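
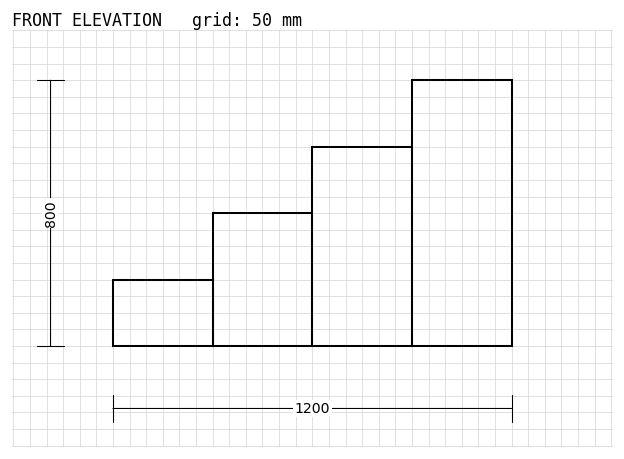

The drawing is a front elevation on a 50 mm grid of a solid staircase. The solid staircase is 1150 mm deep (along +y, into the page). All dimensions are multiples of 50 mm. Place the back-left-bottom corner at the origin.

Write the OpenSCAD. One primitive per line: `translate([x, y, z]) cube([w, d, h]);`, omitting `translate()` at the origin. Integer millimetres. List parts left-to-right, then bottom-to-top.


cube([300, 1150, 200]);
translate([300, 0, 0]) cube([300, 1150, 400]);
translate([600, 0, 0]) cube([300, 1150, 600]);
translate([900, 0, 0]) cube([300, 1150, 800]);


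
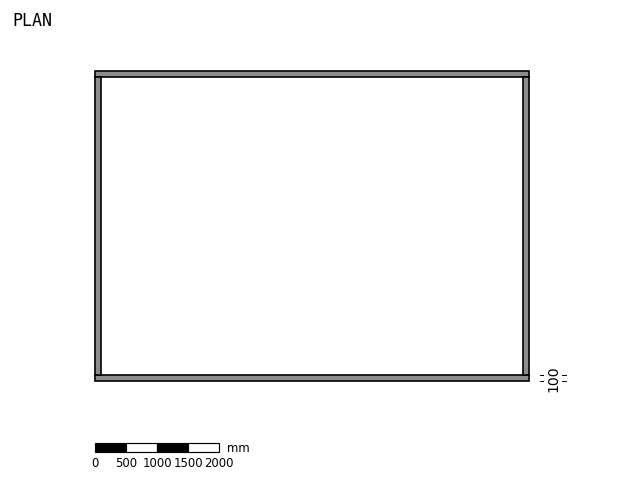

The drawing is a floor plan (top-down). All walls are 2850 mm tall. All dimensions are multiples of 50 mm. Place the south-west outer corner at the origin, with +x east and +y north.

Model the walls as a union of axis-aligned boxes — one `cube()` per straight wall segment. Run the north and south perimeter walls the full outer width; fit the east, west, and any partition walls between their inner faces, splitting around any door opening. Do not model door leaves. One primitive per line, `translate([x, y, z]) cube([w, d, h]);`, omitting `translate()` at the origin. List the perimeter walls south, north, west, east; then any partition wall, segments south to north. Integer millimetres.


cube([7000, 100, 2850]);
translate([0, 4900, 0]) cube([7000, 100, 2850]);
translate([0, 100, 0]) cube([100, 4800, 2850]);
translate([6900, 100, 0]) cube([100, 4800, 2850]);


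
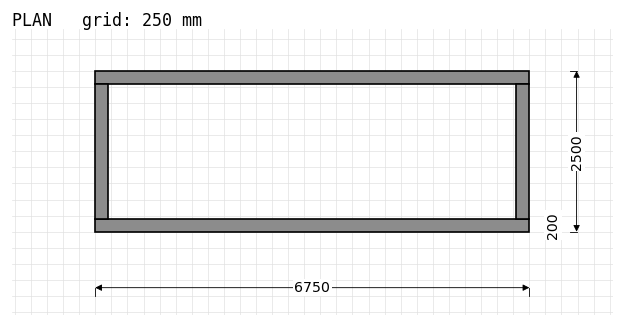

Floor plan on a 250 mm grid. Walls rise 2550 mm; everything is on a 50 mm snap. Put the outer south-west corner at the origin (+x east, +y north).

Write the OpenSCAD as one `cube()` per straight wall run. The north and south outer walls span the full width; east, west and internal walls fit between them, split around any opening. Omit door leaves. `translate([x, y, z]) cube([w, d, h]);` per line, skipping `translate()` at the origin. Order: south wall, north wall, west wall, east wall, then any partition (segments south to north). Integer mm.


cube([6750, 200, 2550]);
translate([0, 2300, 0]) cube([6750, 200, 2550]);
translate([0, 200, 0]) cube([200, 2100, 2550]);
translate([6550, 200, 0]) cube([200, 2100, 2550]);


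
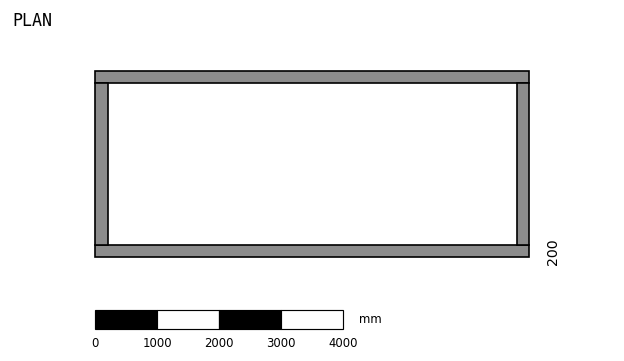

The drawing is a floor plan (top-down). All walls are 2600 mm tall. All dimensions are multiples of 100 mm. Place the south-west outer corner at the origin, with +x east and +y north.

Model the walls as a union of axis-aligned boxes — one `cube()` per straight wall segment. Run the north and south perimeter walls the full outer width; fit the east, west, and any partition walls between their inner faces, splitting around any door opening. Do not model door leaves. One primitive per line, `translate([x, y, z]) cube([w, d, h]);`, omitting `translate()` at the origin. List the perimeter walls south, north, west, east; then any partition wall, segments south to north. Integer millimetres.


cube([7000, 200, 2600]);
translate([0, 2800, 0]) cube([7000, 200, 2600]);
translate([0, 200, 0]) cube([200, 2600, 2600]);
translate([6800, 200, 0]) cube([200, 2600, 2600]);


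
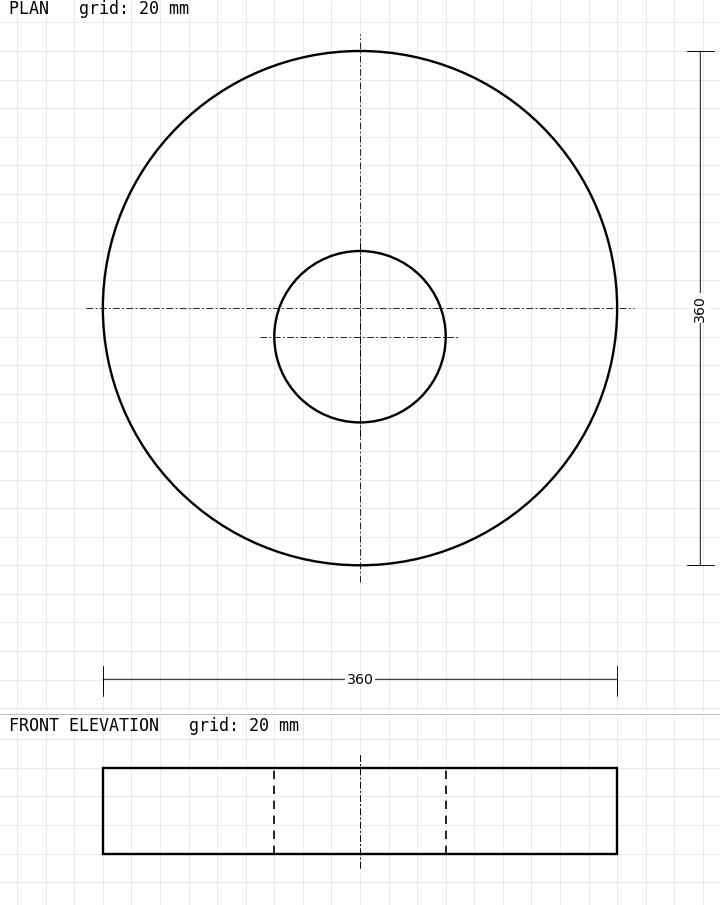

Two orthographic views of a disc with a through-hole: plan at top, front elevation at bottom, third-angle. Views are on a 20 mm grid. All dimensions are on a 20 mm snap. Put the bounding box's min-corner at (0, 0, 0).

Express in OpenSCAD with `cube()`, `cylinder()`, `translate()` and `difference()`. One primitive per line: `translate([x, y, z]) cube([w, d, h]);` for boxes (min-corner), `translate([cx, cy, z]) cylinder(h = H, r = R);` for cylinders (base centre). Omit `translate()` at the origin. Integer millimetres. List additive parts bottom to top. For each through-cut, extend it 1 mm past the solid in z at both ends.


difference() {
  translate([180, 180, 0]) cylinder(h = 60, r = 180);
  translate([180, 160, -1]) cylinder(h = 62, r = 60);
}


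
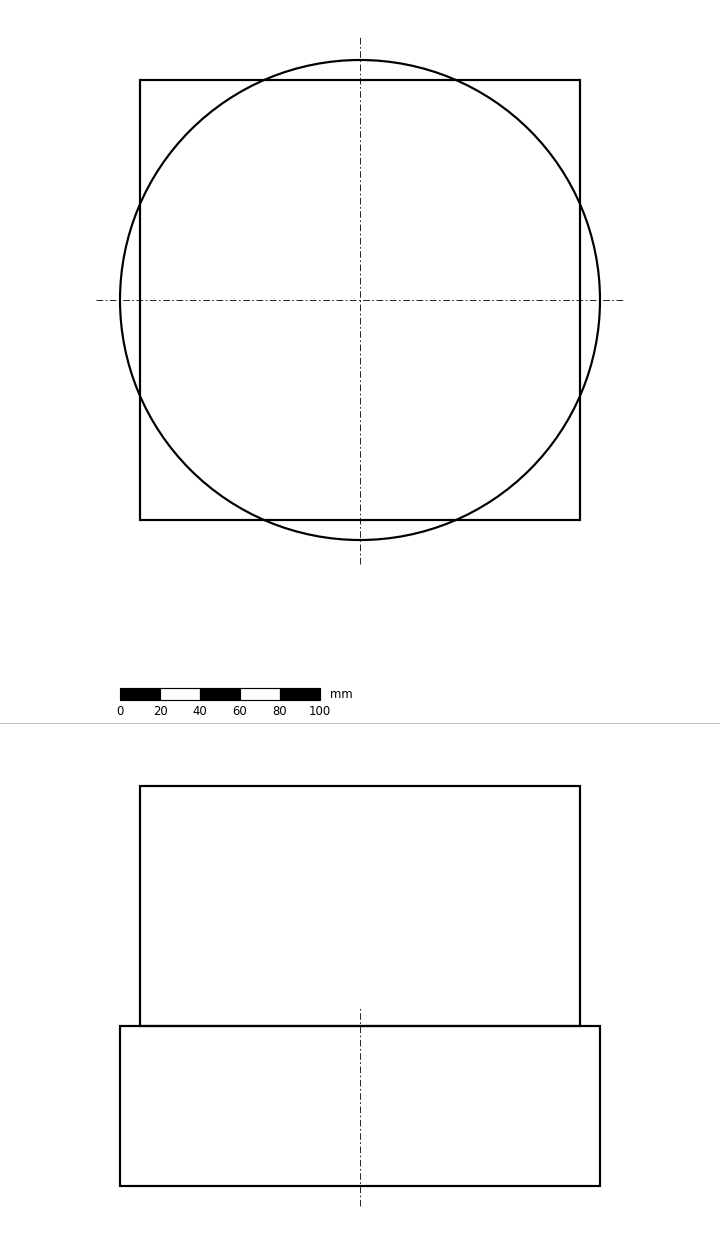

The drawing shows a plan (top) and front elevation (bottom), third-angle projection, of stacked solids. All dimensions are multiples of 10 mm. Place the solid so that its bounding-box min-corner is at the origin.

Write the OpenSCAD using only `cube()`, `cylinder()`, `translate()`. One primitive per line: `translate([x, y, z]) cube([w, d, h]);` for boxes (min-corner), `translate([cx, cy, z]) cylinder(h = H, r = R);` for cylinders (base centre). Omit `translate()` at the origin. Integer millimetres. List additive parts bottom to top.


translate([120, 120, 0]) cylinder(h = 80, r = 120);
translate([10, 10, 80]) cube([220, 220, 120]);


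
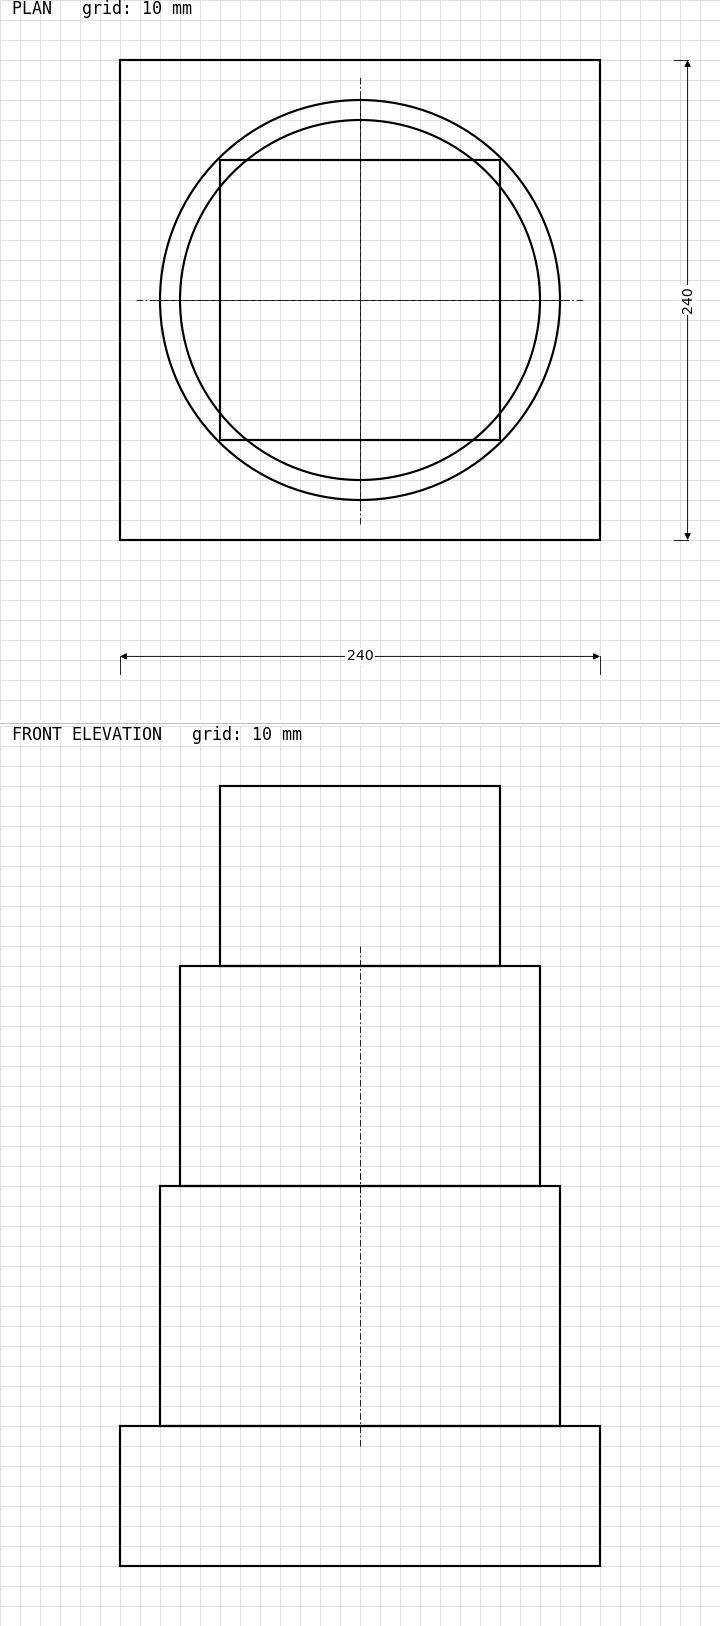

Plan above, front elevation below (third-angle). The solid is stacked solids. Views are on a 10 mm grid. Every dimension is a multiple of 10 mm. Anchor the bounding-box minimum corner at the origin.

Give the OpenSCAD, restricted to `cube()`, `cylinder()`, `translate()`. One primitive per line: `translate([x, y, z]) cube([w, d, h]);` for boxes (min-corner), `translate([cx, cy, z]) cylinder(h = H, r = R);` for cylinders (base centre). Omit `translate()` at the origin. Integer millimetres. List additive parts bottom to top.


cube([240, 240, 70]);
translate([120, 120, 70]) cylinder(h = 120, r = 100);
translate([120, 120, 190]) cylinder(h = 110, r = 90);
translate([50, 50, 300]) cube([140, 140, 90]);


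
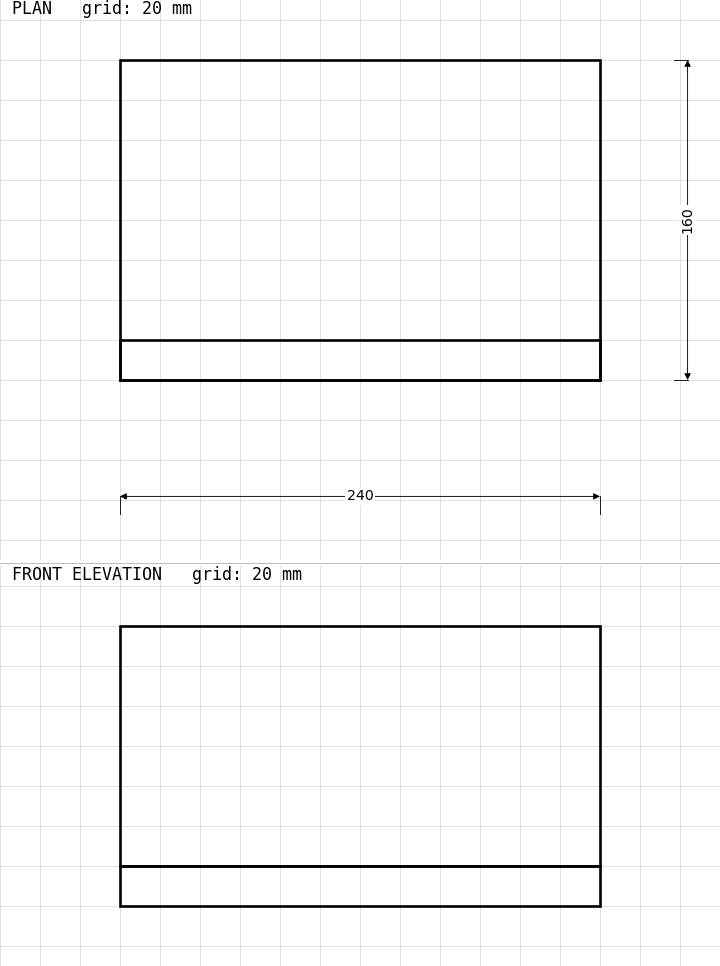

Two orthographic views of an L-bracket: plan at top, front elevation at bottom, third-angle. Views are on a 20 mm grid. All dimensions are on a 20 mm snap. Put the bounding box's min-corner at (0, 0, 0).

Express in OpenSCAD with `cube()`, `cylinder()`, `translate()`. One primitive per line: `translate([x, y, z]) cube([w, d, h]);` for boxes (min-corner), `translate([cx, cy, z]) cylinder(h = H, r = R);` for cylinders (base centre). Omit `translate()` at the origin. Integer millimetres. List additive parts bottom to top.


cube([240, 160, 20]);
translate([0, 0, 20]) cube([240, 20, 120]);


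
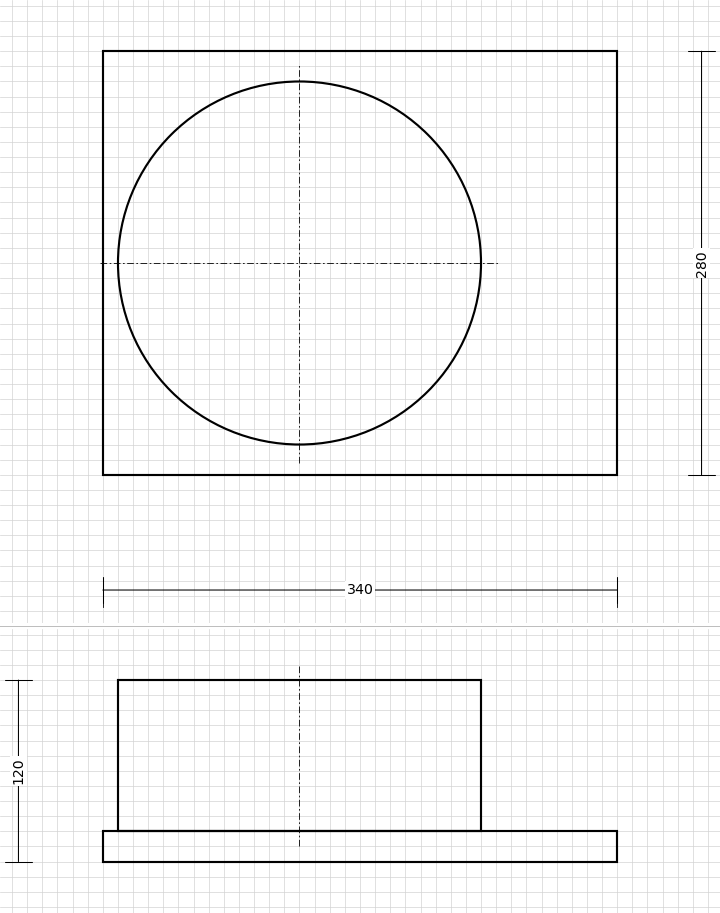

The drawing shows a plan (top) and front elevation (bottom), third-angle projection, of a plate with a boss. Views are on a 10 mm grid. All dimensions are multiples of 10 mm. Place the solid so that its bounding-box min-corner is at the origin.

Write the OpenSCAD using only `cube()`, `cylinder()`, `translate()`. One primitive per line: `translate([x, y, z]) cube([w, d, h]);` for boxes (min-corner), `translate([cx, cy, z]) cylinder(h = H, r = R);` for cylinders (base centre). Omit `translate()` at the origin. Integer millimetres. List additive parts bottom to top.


cube([340, 280, 20]);
translate([130, 140, 20]) cylinder(h = 100, r = 120);


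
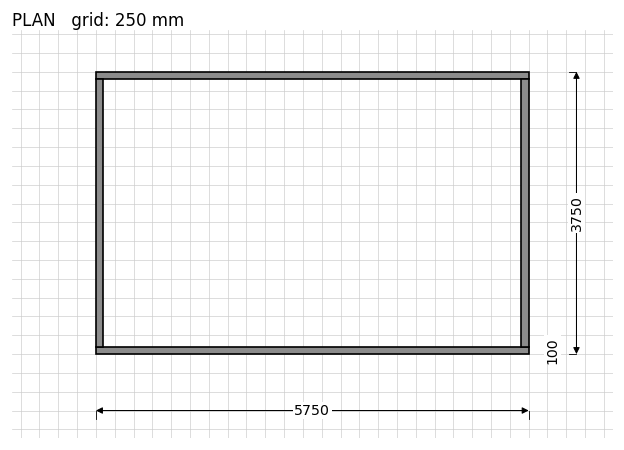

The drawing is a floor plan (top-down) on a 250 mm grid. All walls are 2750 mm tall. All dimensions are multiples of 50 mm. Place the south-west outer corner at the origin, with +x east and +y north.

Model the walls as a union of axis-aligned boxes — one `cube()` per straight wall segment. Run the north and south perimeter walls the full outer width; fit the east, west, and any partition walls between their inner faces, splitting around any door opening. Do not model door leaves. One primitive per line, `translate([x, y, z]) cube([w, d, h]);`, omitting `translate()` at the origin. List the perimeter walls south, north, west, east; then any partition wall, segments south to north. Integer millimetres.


cube([5750, 100, 2750]);
translate([0, 3650, 0]) cube([5750, 100, 2750]);
translate([0, 100, 0]) cube([100, 3550, 2750]);
translate([5650, 100, 0]) cube([100, 3550, 2750]);


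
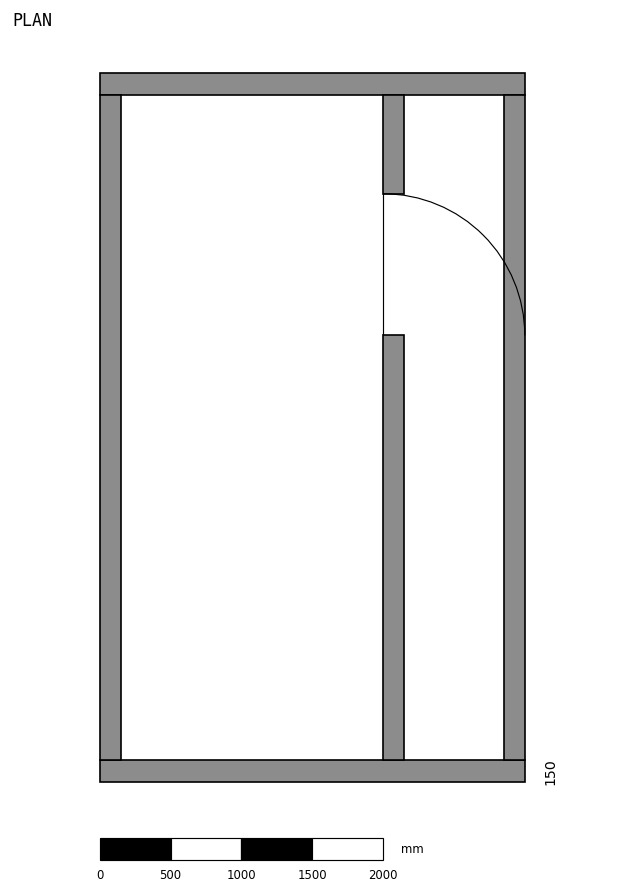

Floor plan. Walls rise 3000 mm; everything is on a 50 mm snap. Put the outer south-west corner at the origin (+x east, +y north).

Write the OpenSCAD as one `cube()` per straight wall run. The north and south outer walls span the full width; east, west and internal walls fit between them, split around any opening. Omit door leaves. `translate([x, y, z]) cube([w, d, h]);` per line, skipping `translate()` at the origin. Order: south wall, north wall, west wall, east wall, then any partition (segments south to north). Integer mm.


cube([3000, 150, 3000]);
translate([0, 4850, 0]) cube([3000, 150, 3000]);
translate([0, 150, 0]) cube([150, 4700, 3000]);
translate([2850, 150, 0]) cube([150, 4700, 3000]);
translate([2000, 150, 0]) cube([150, 3000, 3000]);
translate([2000, 4150, 0]) cube([150, 700, 3000]);


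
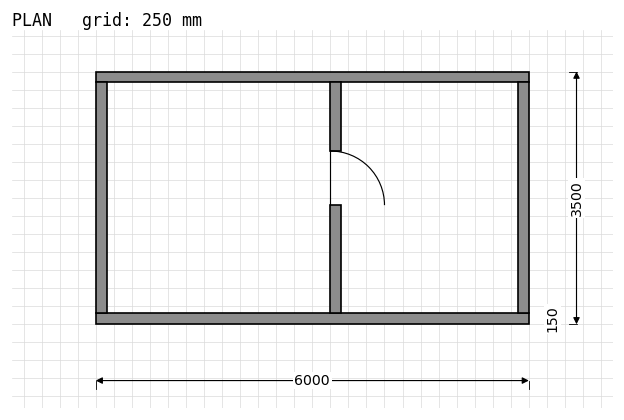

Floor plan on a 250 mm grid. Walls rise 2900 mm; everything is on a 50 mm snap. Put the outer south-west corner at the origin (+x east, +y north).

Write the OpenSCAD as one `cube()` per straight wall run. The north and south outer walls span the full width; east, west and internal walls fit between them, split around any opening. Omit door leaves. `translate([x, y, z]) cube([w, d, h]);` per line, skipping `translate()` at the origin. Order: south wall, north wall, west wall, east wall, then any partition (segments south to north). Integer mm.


cube([6000, 150, 2900]);
translate([0, 3350, 0]) cube([6000, 150, 2900]);
translate([0, 150, 0]) cube([150, 3200, 2900]);
translate([5850, 150, 0]) cube([150, 3200, 2900]);
translate([3250, 150, 0]) cube([150, 1500, 2900]);
translate([3250, 2400, 0]) cube([150, 950, 2900]);


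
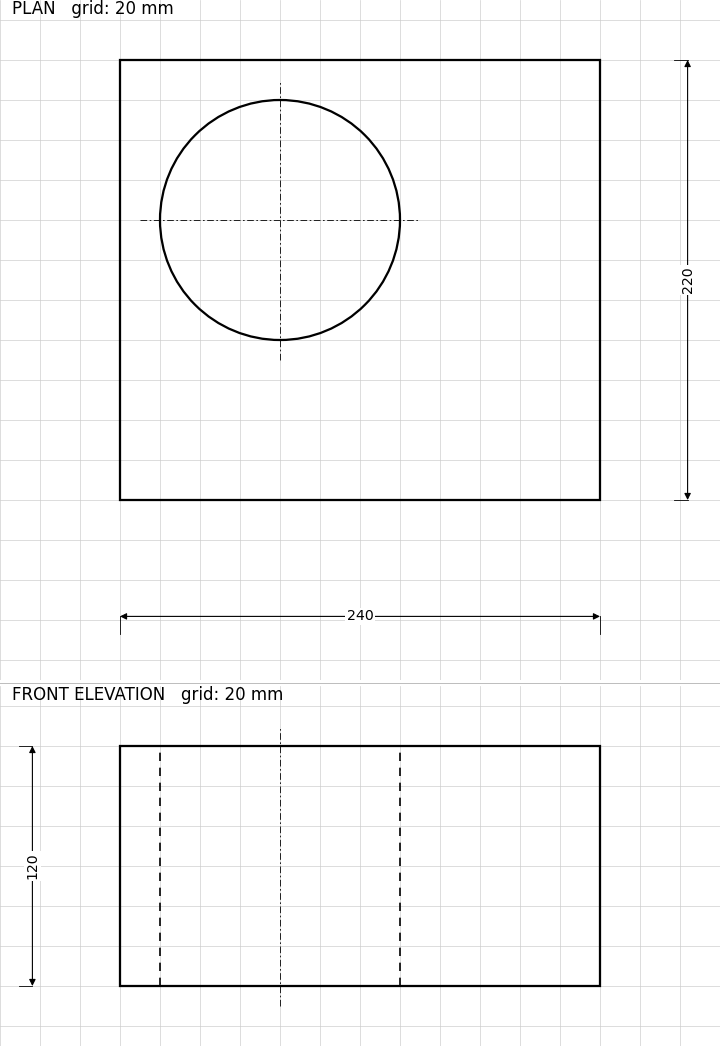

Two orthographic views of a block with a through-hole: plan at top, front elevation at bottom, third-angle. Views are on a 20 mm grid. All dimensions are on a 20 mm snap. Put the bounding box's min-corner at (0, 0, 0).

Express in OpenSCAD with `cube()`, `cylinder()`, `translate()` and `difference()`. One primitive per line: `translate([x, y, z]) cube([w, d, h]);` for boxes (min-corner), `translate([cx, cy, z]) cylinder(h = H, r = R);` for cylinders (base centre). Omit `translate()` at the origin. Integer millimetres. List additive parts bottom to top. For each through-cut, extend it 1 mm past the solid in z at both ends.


difference() {
  cube([240, 220, 120]);
  translate([80, 140, -1]) cylinder(h = 122, r = 60);
}


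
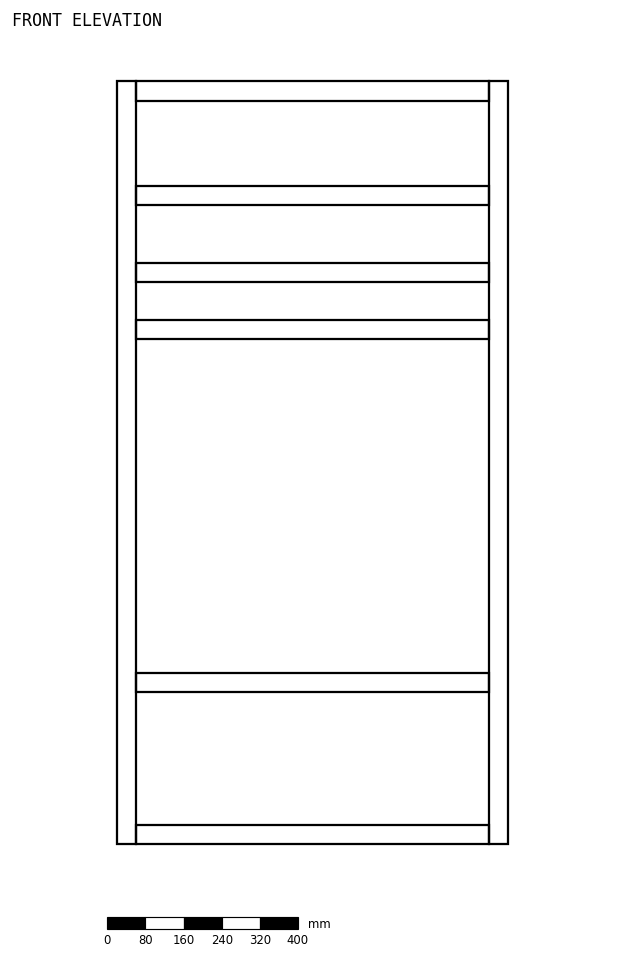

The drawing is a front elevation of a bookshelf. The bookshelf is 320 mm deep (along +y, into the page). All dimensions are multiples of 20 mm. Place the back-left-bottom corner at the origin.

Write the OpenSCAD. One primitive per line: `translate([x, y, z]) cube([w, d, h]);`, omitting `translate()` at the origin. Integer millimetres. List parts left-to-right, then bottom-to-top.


cube([40, 320, 1600]);
translate([40, 0, 0]) cube([740, 320, 40]);
translate([40, 0, 320]) cube([740, 320, 40]);
translate([40, 0, 1060]) cube([740, 320, 40]);
translate([40, 0, 1180]) cube([740, 320, 40]);
translate([40, 0, 1340]) cube([740, 320, 40]);
translate([40, 0, 1560]) cube([740, 320, 40]);
translate([780, 0, 0]) cube([40, 320, 1600]);


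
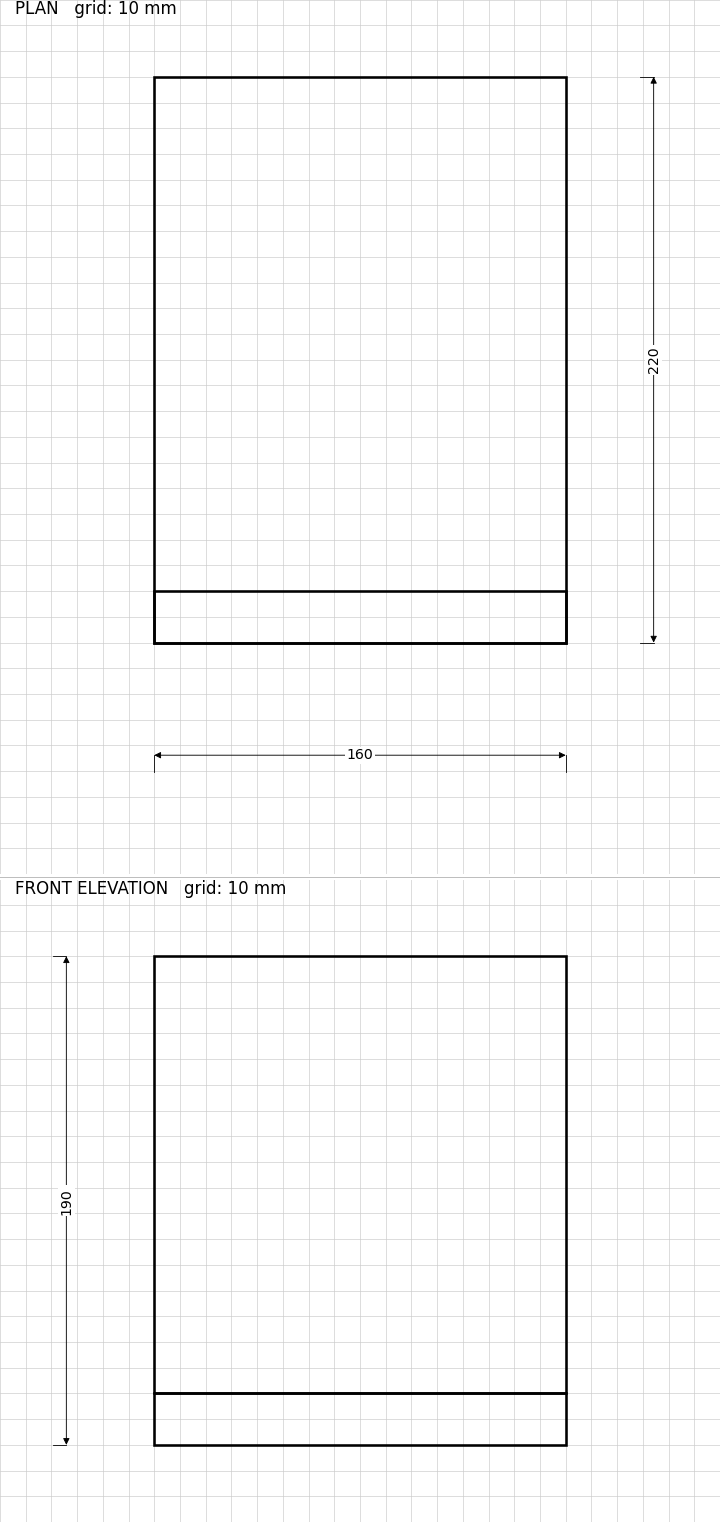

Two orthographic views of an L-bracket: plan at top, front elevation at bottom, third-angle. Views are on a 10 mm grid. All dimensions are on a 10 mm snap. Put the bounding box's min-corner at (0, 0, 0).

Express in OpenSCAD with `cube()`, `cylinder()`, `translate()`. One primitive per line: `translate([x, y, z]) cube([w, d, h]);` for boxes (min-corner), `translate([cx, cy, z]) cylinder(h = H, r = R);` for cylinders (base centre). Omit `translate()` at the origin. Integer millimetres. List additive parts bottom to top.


cube([160, 220, 20]);
translate([0, 0, 20]) cube([160, 20, 170]);


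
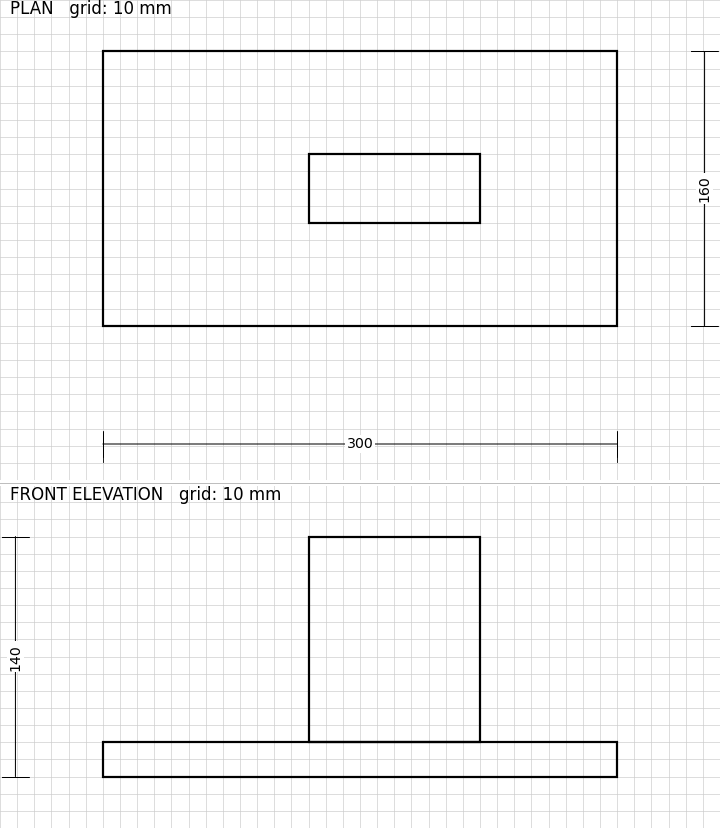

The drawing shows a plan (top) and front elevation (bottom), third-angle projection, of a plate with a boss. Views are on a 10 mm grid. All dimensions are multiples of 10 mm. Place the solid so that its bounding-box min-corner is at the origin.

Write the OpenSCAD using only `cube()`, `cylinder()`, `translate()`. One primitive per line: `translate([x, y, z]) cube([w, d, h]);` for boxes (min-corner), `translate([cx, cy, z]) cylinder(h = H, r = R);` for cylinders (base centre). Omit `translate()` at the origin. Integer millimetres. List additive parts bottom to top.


cube([300, 160, 20]);
translate([120, 60, 20]) cube([100, 40, 120]);


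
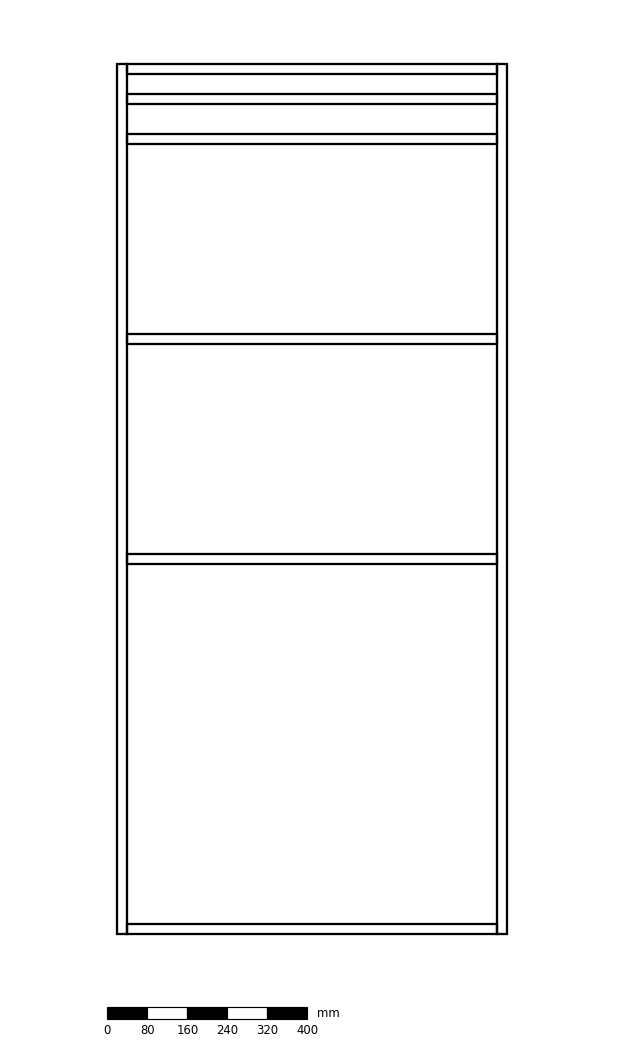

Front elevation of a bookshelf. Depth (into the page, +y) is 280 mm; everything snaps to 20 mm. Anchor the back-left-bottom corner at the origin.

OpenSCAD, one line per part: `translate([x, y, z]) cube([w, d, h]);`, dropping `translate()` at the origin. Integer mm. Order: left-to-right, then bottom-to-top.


cube([20, 280, 1740]);
translate([20, 0, 0]) cube([740, 280, 20]);
translate([20, 0, 740]) cube([740, 280, 20]);
translate([20, 0, 1180]) cube([740, 280, 20]);
translate([20, 0, 1580]) cube([740, 280, 20]);
translate([20, 0, 1660]) cube([740, 280, 20]);
translate([20, 0, 1720]) cube([740, 280, 20]);
translate([760, 0, 0]) cube([20, 280, 1740]);


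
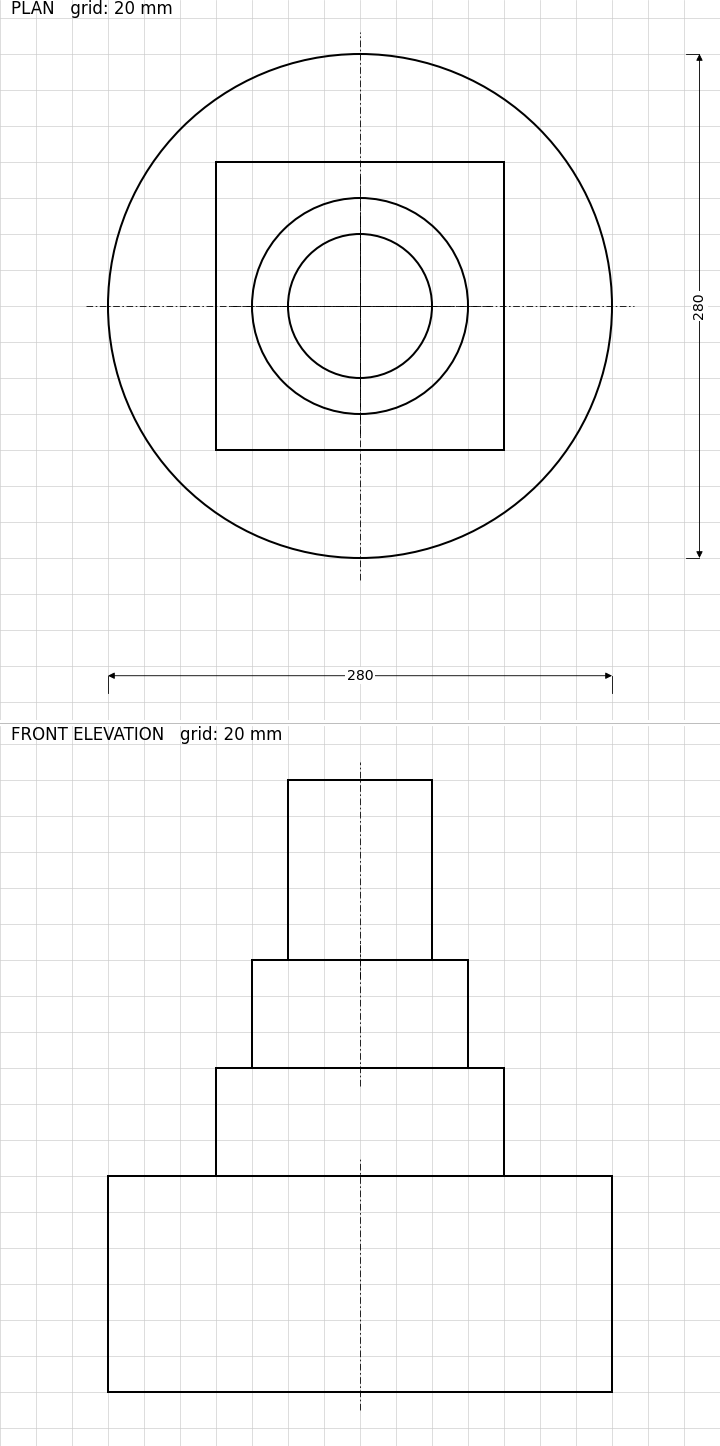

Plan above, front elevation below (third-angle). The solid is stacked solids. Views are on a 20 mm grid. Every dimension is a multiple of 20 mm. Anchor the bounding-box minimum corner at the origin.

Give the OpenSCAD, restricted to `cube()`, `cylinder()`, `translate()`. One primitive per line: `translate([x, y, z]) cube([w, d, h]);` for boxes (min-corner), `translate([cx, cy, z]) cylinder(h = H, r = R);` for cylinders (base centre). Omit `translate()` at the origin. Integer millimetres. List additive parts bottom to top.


translate([140, 140, 0]) cylinder(h = 120, r = 140);
translate([60, 60, 120]) cube([160, 160, 60]);
translate([140, 140, 180]) cylinder(h = 60, r = 60);
translate([140, 140, 240]) cylinder(h = 100, r = 40);


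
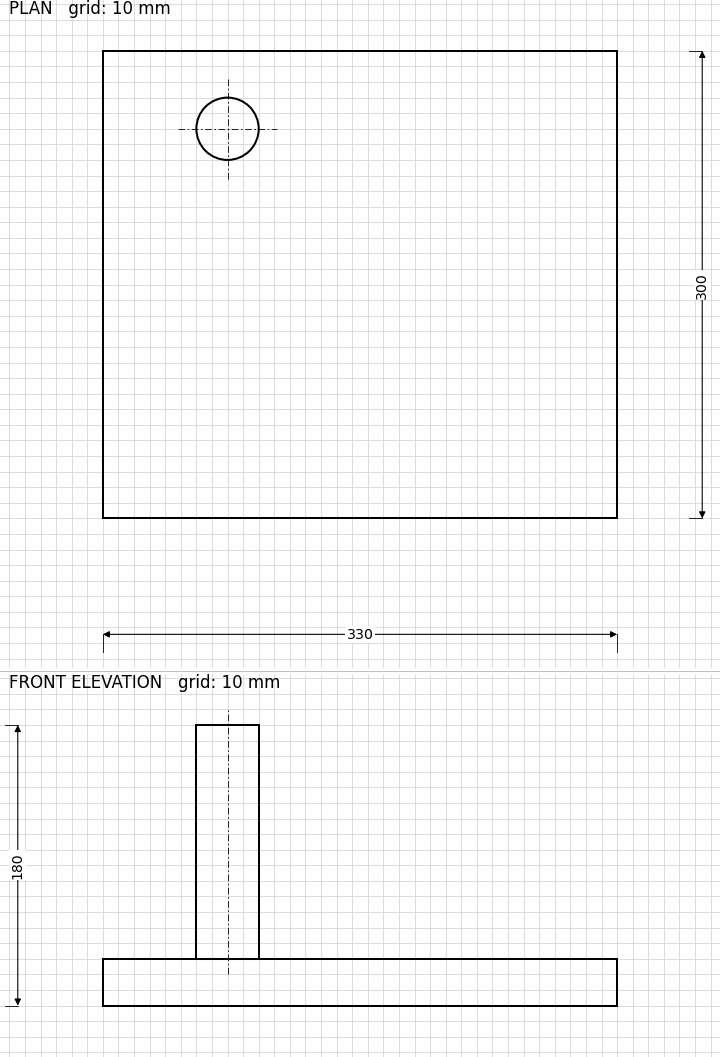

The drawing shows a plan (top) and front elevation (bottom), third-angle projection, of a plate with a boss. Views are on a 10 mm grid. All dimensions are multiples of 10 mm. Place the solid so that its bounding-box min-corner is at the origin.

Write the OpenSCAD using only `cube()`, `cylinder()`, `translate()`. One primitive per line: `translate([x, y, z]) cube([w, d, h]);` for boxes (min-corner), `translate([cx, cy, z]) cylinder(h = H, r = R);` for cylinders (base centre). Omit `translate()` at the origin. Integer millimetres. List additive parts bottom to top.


cube([330, 300, 30]);
translate([80, 250, 30]) cylinder(h = 150, r = 20);


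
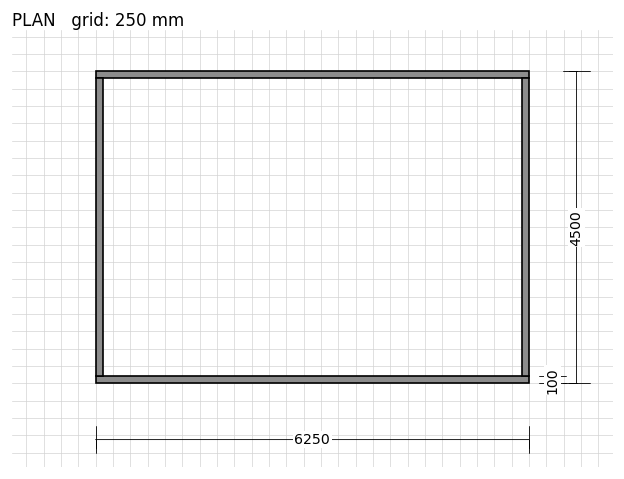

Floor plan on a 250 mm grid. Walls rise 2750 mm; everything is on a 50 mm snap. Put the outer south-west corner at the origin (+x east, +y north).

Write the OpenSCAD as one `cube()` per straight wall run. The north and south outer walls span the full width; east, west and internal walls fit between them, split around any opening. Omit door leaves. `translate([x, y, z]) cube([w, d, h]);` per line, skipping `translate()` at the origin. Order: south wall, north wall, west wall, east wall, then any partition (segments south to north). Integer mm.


cube([6250, 100, 2750]);
translate([0, 4400, 0]) cube([6250, 100, 2750]);
translate([0, 100, 0]) cube([100, 4300, 2750]);
translate([6150, 100, 0]) cube([100, 4300, 2750]);


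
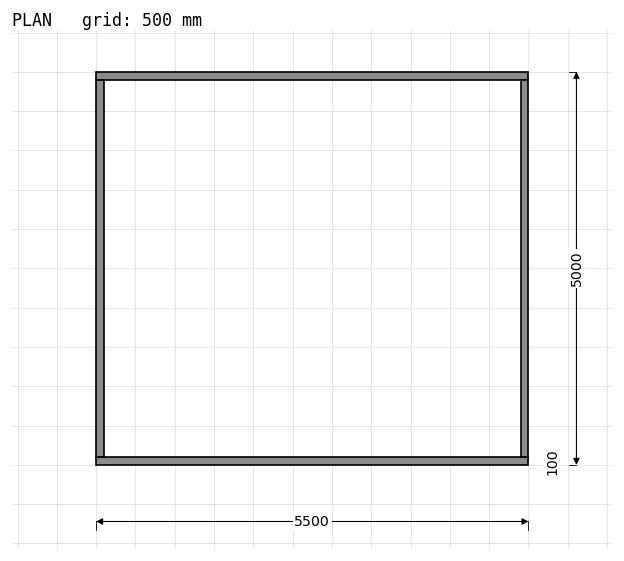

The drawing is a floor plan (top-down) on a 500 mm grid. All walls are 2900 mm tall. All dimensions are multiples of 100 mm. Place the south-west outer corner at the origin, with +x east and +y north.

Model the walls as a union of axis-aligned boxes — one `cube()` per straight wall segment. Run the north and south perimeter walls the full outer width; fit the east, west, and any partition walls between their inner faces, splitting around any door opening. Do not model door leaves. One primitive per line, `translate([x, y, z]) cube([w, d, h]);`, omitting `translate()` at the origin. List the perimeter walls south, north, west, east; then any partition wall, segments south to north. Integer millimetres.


cube([5500, 100, 2900]);
translate([0, 4900, 0]) cube([5500, 100, 2900]);
translate([0, 100, 0]) cube([100, 4800, 2900]);
translate([5400, 100, 0]) cube([100, 4800, 2900]);


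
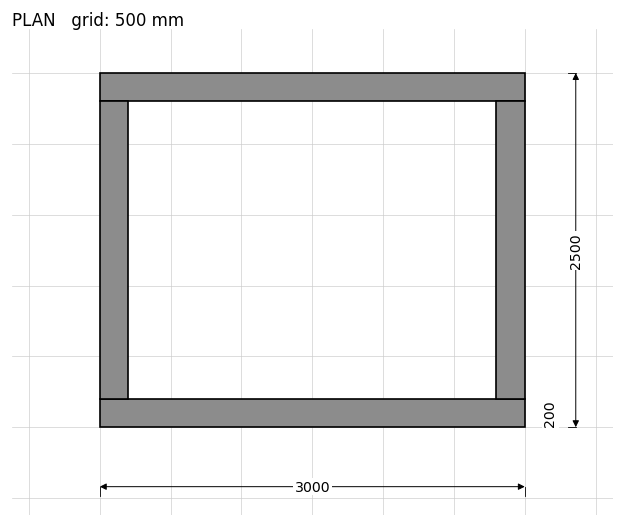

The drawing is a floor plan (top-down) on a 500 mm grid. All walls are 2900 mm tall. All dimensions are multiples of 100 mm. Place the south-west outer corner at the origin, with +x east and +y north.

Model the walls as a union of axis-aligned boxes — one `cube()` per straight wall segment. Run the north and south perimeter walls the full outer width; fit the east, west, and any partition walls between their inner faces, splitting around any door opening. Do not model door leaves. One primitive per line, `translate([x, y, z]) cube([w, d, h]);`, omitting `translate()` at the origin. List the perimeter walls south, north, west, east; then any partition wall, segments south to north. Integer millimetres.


cube([3000, 200, 2900]);
translate([0, 2300, 0]) cube([3000, 200, 2900]);
translate([0, 200, 0]) cube([200, 2100, 2900]);
translate([2800, 200, 0]) cube([200, 2100, 2900]);


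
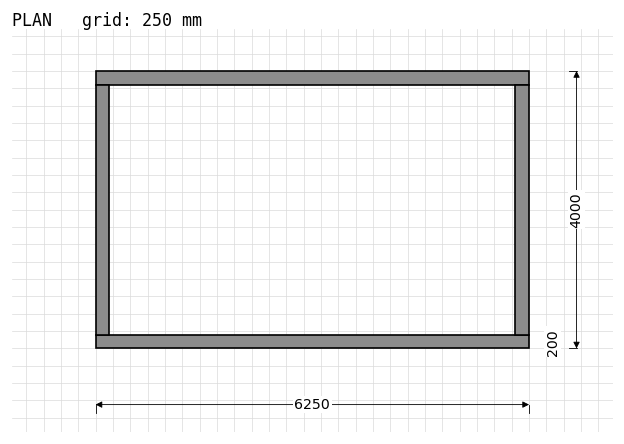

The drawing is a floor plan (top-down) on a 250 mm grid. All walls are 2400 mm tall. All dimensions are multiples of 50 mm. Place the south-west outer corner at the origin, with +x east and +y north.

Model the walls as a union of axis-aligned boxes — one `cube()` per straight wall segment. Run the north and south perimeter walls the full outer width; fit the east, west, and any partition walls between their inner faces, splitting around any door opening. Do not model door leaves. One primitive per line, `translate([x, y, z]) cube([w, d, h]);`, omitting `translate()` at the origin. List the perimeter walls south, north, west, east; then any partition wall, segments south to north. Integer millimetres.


cube([6250, 200, 2400]);
translate([0, 3800, 0]) cube([6250, 200, 2400]);
translate([0, 200, 0]) cube([200, 3600, 2400]);
translate([6050, 200, 0]) cube([200, 3600, 2400]);


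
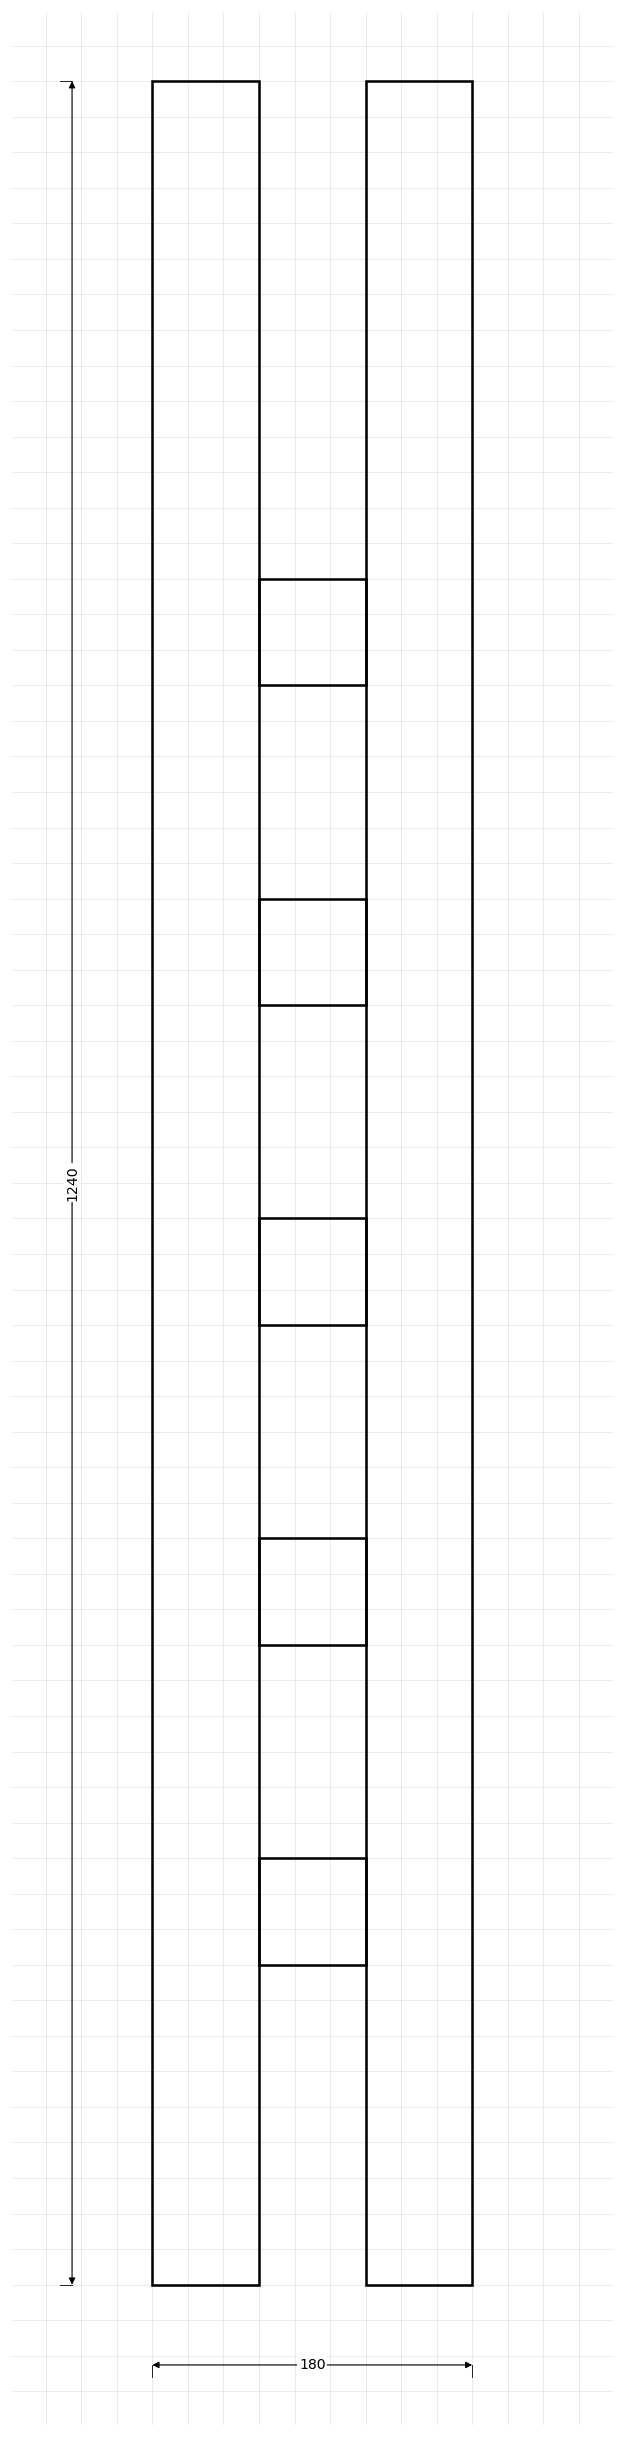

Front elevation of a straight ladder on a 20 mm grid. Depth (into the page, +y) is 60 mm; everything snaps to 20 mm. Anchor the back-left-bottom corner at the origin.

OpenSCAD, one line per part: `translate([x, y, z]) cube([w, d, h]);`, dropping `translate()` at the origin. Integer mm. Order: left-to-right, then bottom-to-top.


cube([60, 60, 1240]);
translate([60, 0, 180]) cube([60, 60, 60]);
translate([60, 0, 360]) cube([60, 60, 60]);
translate([60, 0, 540]) cube([60, 60, 60]);
translate([60, 0, 720]) cube([60, 60, 60]);
translate([60, 0, 900]) cube([60, 60, 60]);
translate([120, 0, 0]) cube([60, 60, 1240]);


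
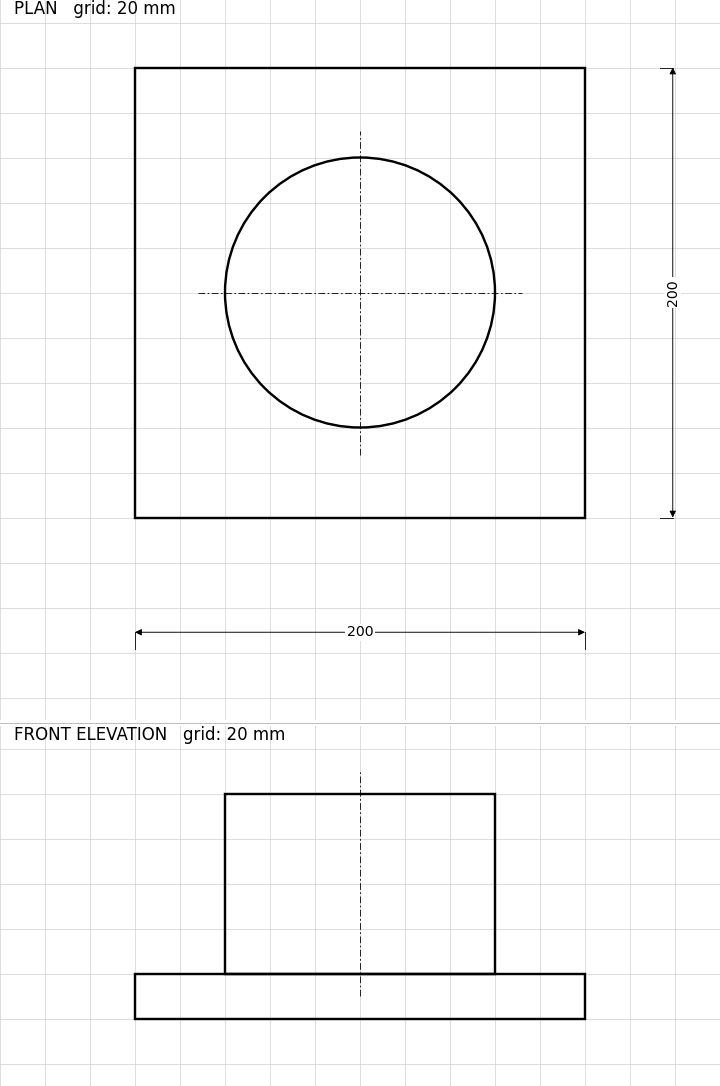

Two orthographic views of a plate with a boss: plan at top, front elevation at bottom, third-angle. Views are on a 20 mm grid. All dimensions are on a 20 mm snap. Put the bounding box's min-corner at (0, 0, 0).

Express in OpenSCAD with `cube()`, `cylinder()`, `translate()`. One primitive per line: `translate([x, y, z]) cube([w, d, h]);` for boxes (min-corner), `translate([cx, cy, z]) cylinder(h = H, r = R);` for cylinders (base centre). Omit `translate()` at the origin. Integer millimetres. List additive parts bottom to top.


cube([200, 200, 20]);
translate([100, 100, 20]) cylinder(h = 80, r = 60);


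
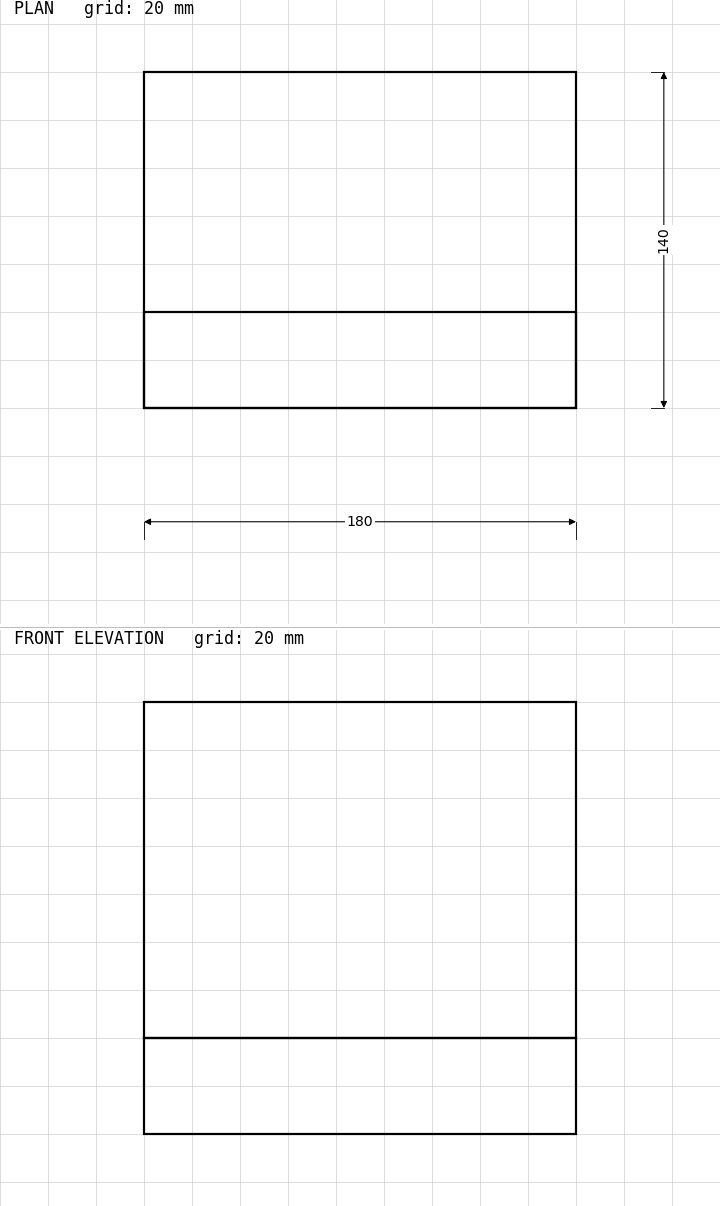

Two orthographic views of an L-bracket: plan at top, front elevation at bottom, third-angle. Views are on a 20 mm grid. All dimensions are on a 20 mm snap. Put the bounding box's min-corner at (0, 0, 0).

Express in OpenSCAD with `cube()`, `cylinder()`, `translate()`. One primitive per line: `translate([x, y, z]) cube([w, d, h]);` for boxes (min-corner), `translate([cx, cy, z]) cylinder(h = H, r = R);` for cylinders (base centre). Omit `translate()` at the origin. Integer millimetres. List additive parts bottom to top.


cube([180, 140, 40]);
translate([0, 0, 40]) cube([180, 40, 140]);


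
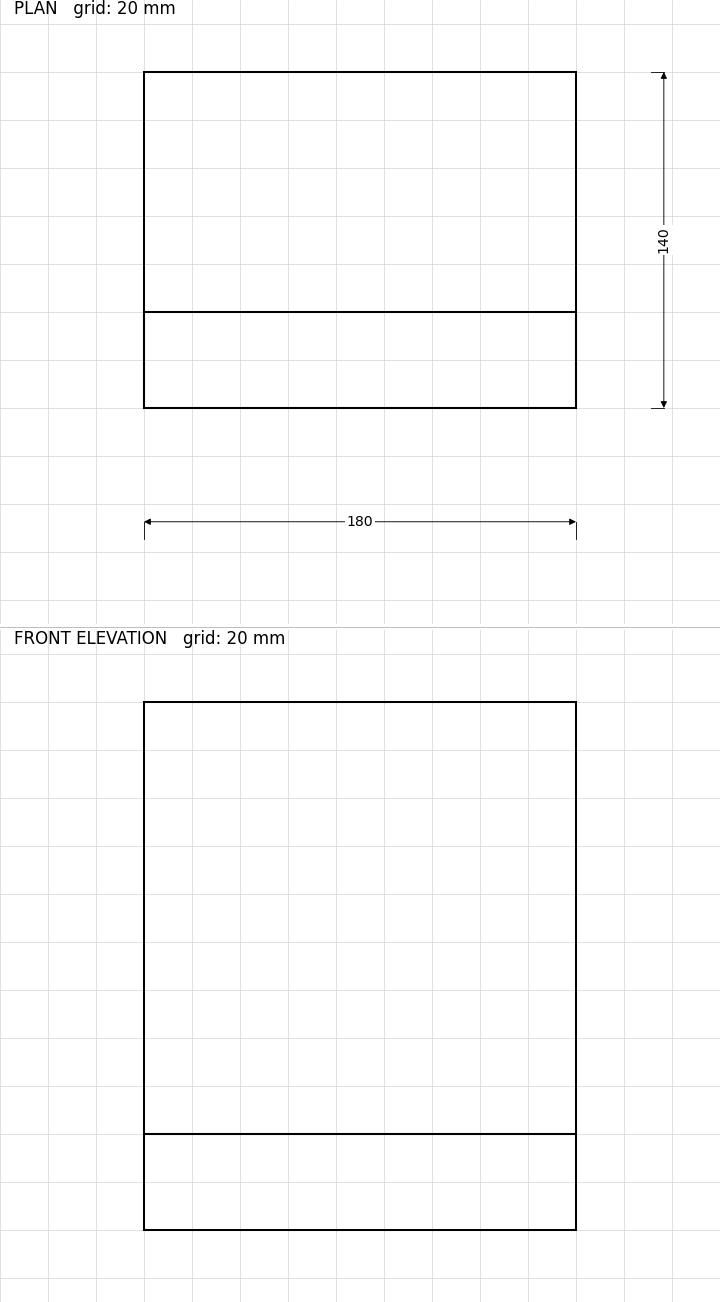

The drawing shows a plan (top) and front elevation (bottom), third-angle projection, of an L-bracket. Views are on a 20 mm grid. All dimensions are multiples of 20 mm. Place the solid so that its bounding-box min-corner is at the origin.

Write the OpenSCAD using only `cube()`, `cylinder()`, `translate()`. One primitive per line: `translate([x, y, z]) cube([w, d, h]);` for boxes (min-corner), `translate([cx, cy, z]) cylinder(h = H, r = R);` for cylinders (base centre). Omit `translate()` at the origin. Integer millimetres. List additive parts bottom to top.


cube([180, 140, 40]);
translate([0, 0, 40]) cube([180, 40, 180]);


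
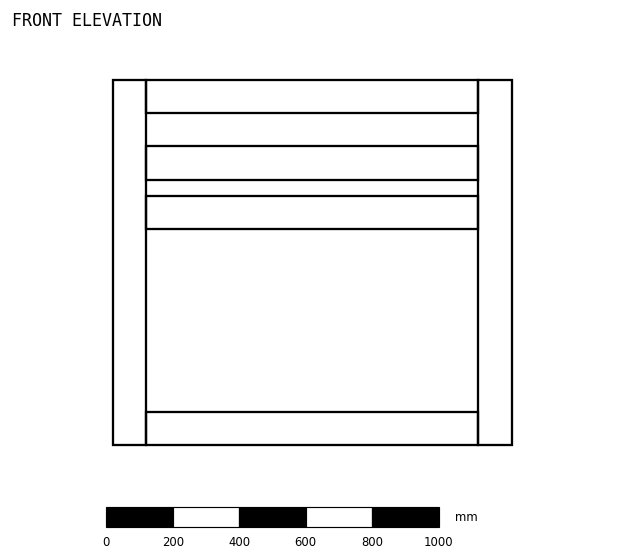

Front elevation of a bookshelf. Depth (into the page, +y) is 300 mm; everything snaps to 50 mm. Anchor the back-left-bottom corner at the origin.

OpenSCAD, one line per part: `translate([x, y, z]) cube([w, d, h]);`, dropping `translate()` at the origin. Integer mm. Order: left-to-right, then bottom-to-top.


cube([100, 300, 1100]);
translate([100, 0, 0]) cube([1000, 300, 100]);
translate([100, 0, 650]) cube([1000, 300, 100]);
translate([100, 0, 800]) cube([1000, 300, 100]);
translate([100, 0, 1000]) cube([1000, 300, 100]);
translate([1100, 0, 0]) cube([100, 300, 1100]);


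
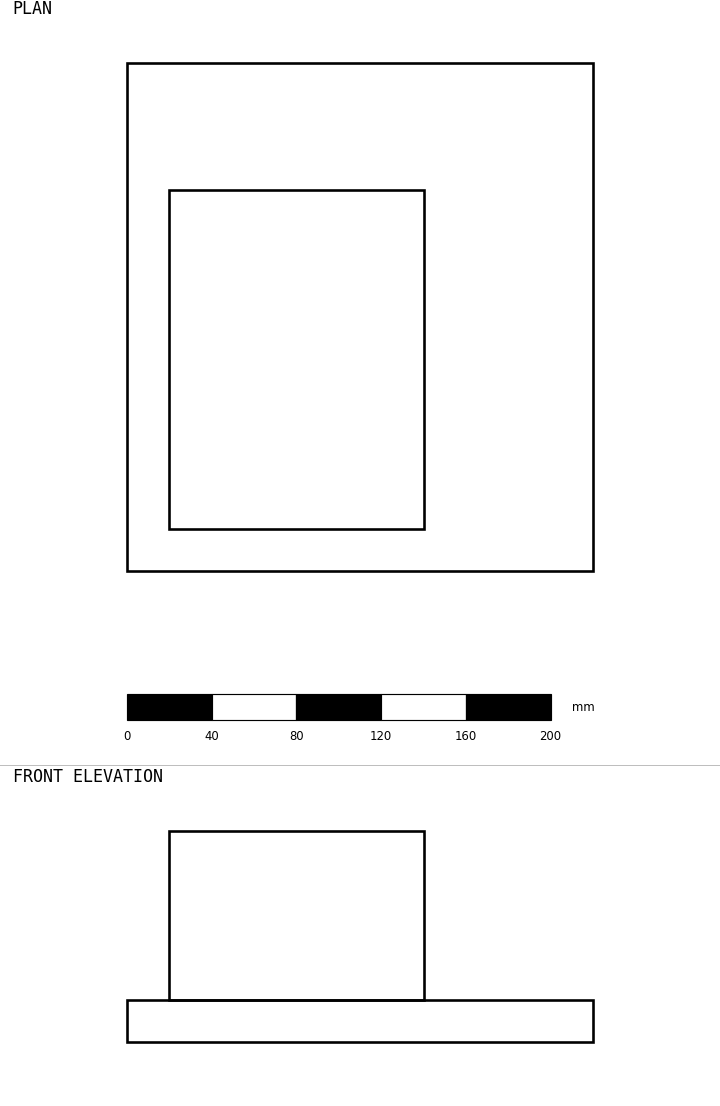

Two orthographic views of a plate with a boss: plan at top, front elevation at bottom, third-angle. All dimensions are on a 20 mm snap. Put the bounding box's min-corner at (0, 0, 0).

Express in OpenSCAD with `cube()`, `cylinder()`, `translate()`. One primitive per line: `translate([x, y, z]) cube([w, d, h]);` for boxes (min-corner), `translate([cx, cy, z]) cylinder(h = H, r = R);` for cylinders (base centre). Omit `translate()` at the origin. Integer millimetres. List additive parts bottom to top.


cube([220, 240, 20]);
translate([20, 20, 20]) cube([120, 160, 80]);


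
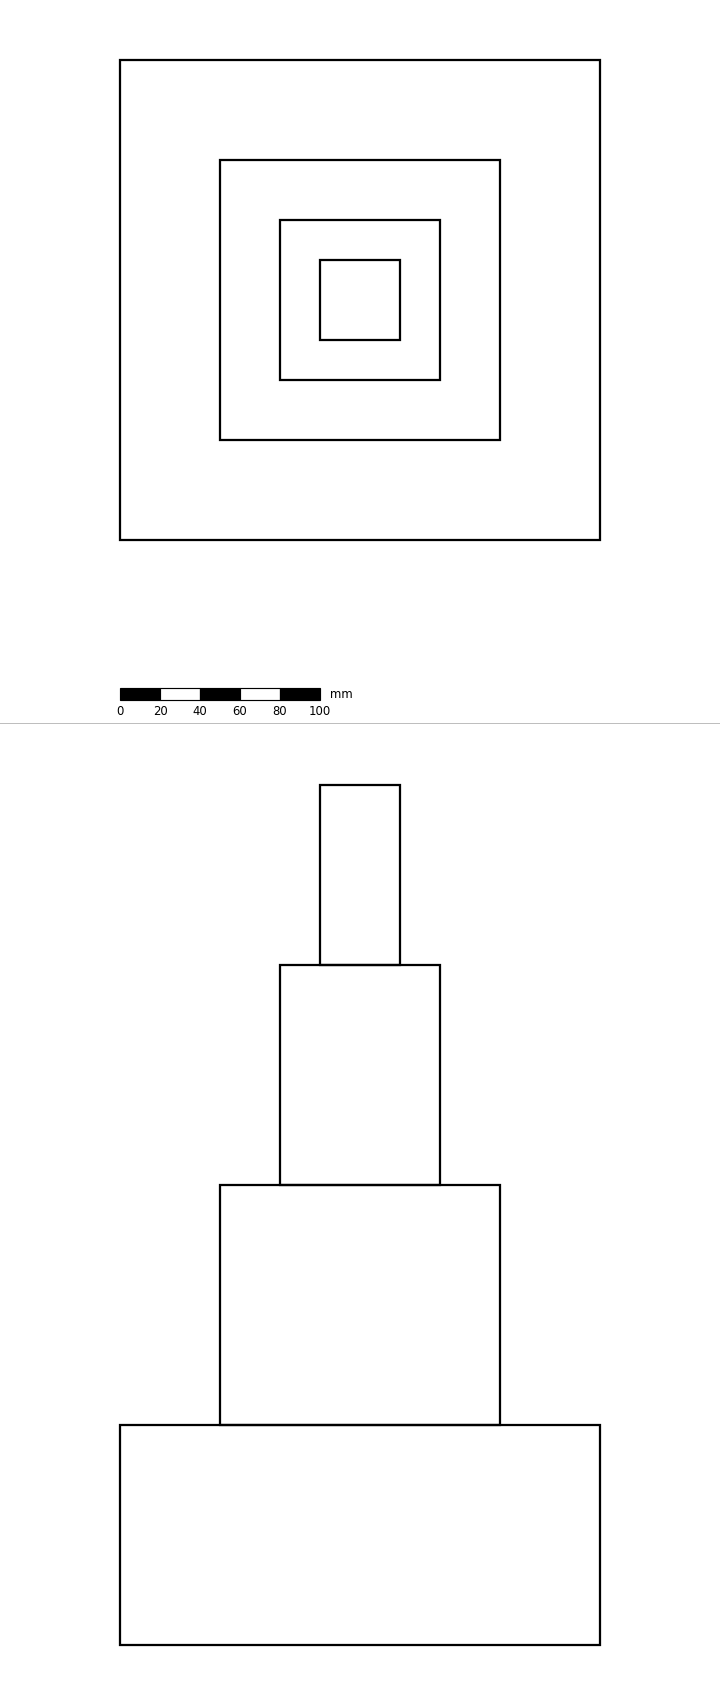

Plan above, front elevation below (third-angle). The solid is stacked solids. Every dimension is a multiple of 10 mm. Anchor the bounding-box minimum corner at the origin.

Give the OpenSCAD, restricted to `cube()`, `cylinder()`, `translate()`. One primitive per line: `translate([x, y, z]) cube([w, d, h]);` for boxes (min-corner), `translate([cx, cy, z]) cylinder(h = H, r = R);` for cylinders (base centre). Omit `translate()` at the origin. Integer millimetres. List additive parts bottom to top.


cube([240, 240, 110]);
translate([50, 50, 110]) cube([140, 140, 120]);
translate([80, 80, 230]) cube([80, 80, 110]);
translate([100, 100, 340]) cube([40, 40, 90]);


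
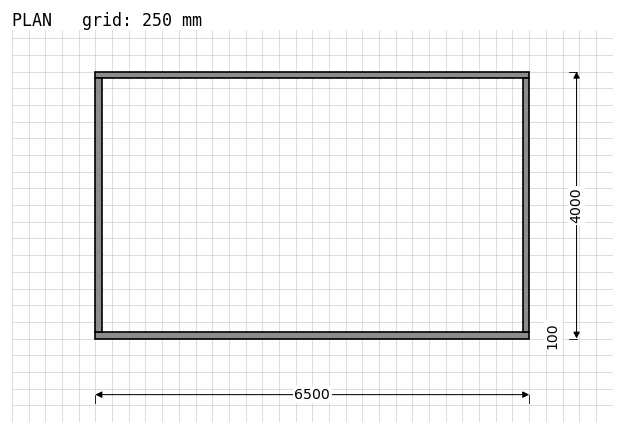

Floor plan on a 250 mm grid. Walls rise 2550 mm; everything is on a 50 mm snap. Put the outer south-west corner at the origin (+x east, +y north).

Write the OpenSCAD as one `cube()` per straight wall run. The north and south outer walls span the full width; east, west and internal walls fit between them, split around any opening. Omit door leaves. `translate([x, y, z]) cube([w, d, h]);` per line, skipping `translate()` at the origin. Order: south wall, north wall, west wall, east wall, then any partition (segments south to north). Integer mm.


cube([6500, 100, 2550]);
translate([0, 3900, 0]) cube([6500, 100, 2550]);
translate([0, 100, 0]) cube([100, 3800, 2550]);
translate([6400, 100, 0]) cube([100, 3800, 2550]);


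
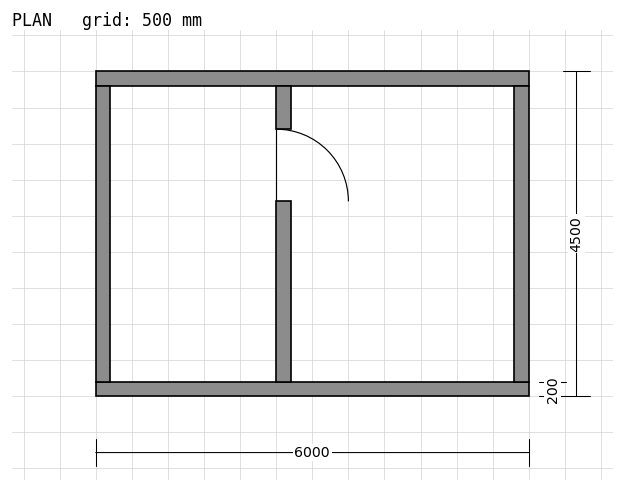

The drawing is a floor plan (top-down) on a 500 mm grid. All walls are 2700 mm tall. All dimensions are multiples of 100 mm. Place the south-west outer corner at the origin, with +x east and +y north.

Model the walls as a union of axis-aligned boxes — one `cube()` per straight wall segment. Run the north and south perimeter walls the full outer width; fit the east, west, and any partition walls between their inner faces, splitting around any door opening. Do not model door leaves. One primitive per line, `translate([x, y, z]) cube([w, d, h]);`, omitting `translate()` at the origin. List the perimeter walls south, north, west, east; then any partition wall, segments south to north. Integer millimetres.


cube([6000, 200, 2700]);
translate([0, 4300, 0]) cube([6000, 200, 2700]);
translate([0, 200, 0]) cube([200, 4100, 2700]);
translate([5800, 200, 0]) cube([200, 4100, 2700]);
translate([2500, 200, 0]) cube([200, 2500, 2700]);
translate([2500, 3700, 0]) cube([200, 600, 2700]);


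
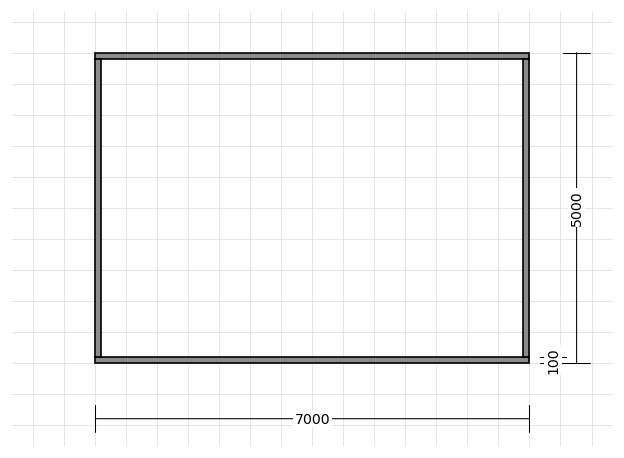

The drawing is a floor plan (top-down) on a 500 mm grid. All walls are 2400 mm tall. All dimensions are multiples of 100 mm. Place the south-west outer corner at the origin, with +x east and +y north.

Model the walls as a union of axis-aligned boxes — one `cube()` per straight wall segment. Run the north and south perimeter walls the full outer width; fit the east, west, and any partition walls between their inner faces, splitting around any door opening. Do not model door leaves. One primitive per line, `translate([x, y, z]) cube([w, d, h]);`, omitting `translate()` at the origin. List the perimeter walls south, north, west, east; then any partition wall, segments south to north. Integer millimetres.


cube([7000, 100, 2400]);
translate([0, 4900, 0]) cube([7000, 100, 2400]);
translate([0, 100, 0]) cube([100, 4800, 2400]);
translate([6900, 100, 0]) cube([100, 4800, 2400]);


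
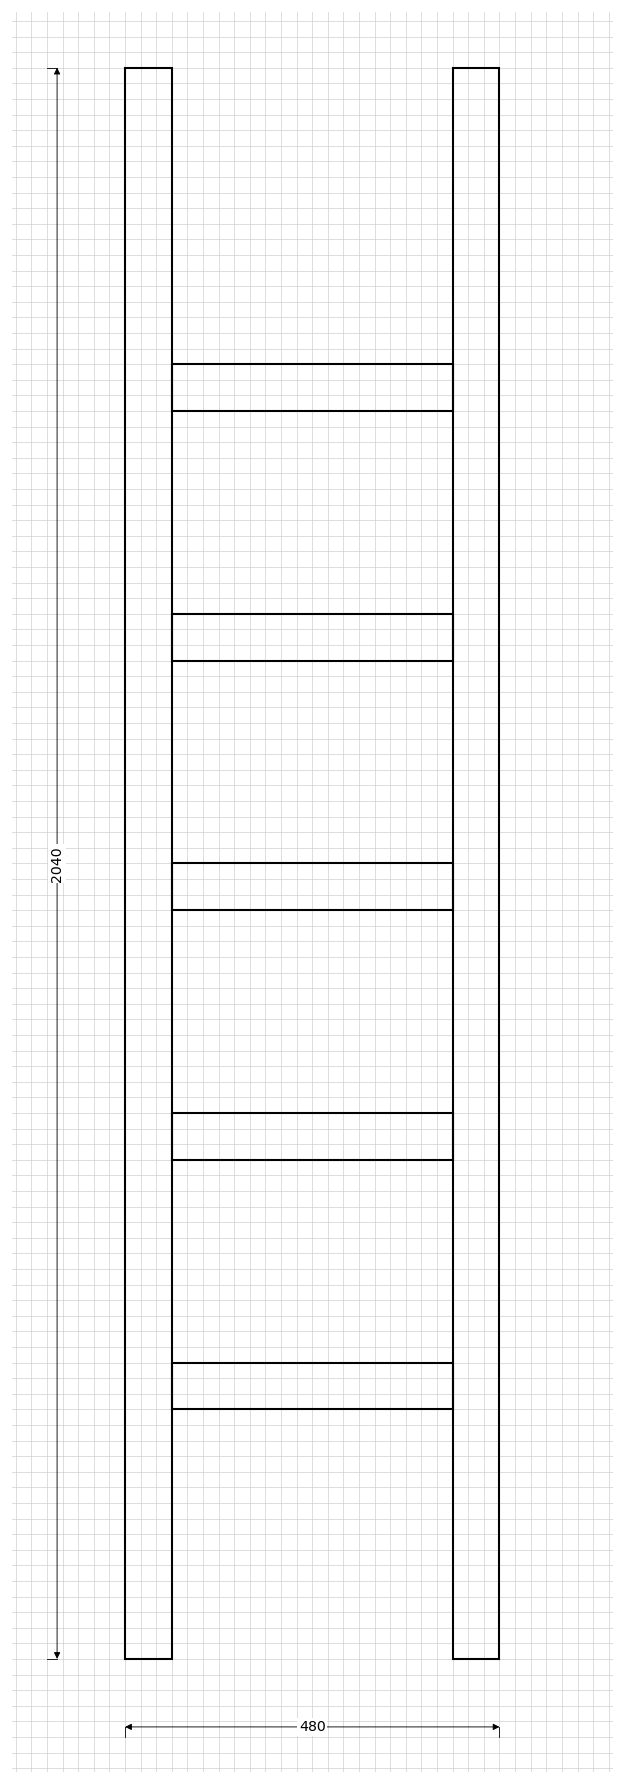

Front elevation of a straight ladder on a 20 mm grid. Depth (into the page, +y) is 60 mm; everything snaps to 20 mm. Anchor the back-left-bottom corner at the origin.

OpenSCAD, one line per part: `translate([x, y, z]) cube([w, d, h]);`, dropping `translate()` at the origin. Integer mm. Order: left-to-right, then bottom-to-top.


cube([60, 60, 2040]);
translate([60, 0, 320]) cube([360, 60, 60]);
translate([60, 0, 640]) cube([360, 60, 60]);
translate([60, 0, 960]) cube([360, 60, 60]);
translate([60, 0, 1280]) cube([360, 60, 60]);
translate([60, 0, 1600]) cube([360, 60, 60]);
translate([420, 0, 0]) cube([60, 60, 2040]);


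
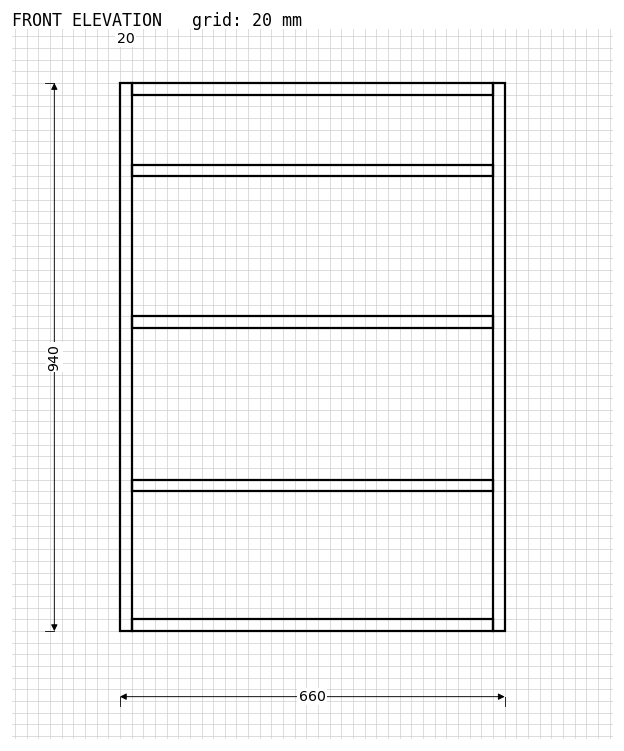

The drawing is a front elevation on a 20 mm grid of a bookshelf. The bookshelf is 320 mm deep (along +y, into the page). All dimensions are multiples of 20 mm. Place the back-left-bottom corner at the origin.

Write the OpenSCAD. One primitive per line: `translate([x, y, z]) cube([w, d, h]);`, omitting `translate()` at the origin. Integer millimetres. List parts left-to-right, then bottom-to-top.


cube([20, 320, 940]);
translate([20, 0, 0]) cube([620, 320, 20]);
translate([20, 0, 240]) cube([620, 320, 20]);
translate([20, 0, 520]) cube([620, 320, 20]);
translate([20, 0, 780]) cube([620, 320, 20]);
translate([20, 0, 920]) cube([620, 320, 20]);
translate([640, 0, 0]) cube([20, 320, 940]);
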